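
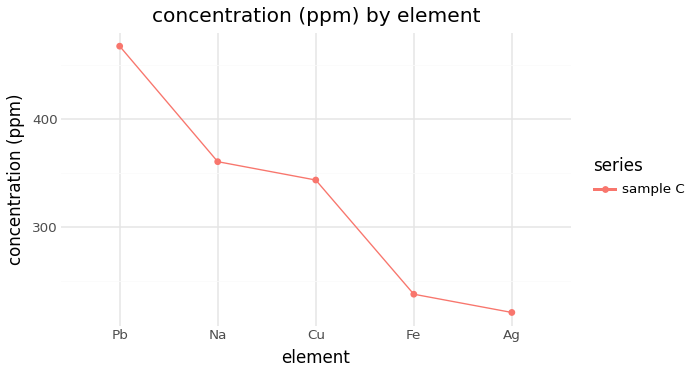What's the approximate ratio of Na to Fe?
≈ 1.56×

Na ≈ 350, Fe ≈ 225; 350/225 ≈ 1.56.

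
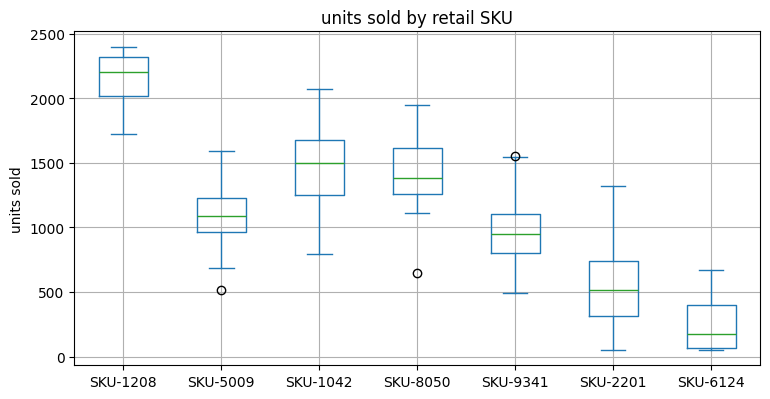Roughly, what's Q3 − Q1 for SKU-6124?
Q3 ≈ 400, Q1 ≈ 0; IQR ≈ 400.

≈ 400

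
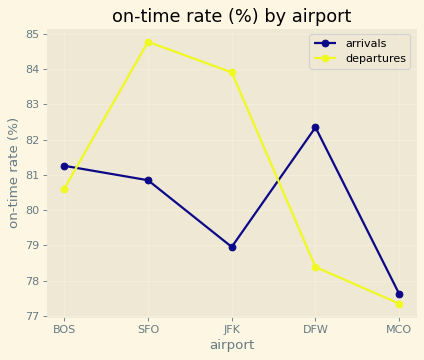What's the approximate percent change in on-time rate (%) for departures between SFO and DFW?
SFO ≈ 85, DFW ≈ 78; (78 − 85) / 85 ≈ -8.2%.

≈ -8.2%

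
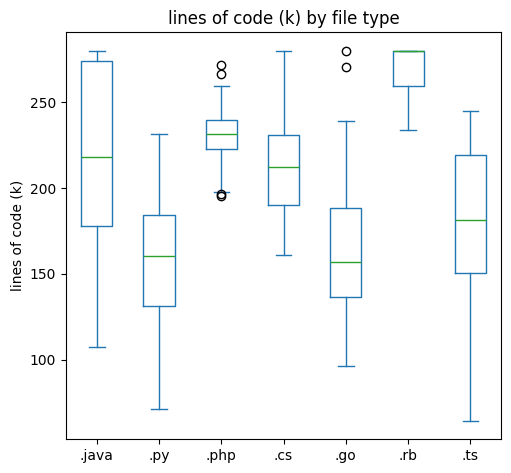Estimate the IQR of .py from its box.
≈ 50

Q3 ≈ 180, Q1 ≈ 130; IQR ≈ 50.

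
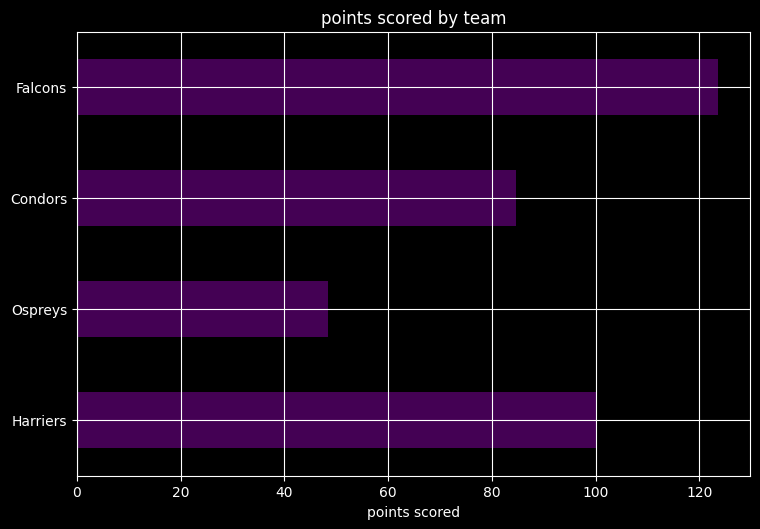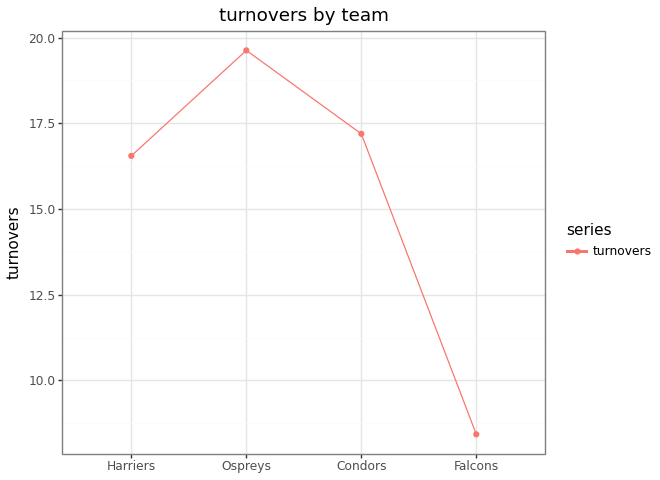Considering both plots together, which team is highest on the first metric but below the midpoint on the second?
Falcons

Chart 2 median turnovers ≈ 16; below-median teams: Harriers, Falcons. Among those, Falcons has the highest points scored (≈ 120).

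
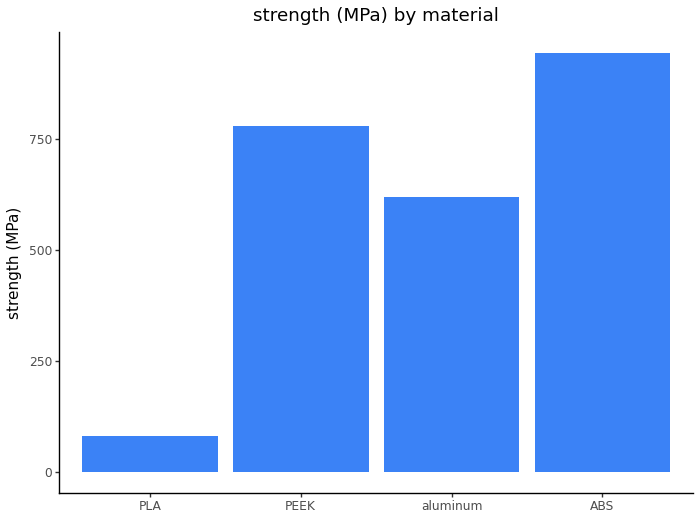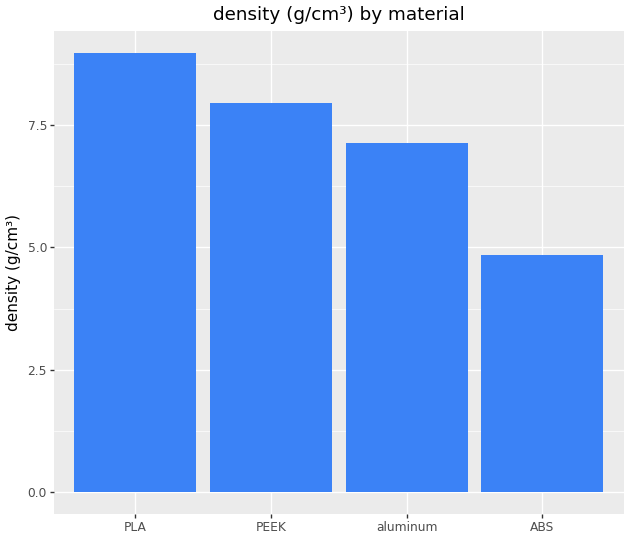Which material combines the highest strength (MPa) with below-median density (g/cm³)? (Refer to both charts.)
Chart 2 median density (g/cm³) ≈ 8; below-median materials: aluminum, ABS. Among those, ABS has the highest strength (MPa) (≈ 900).

ABS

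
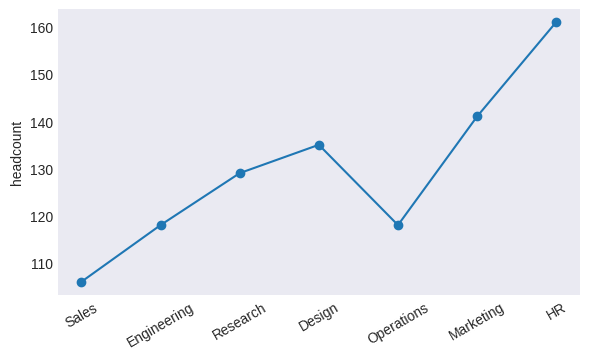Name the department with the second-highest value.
Top 3: HR ≈ 160, Marketing ≈ 140, Design ≈ 135.

Marketing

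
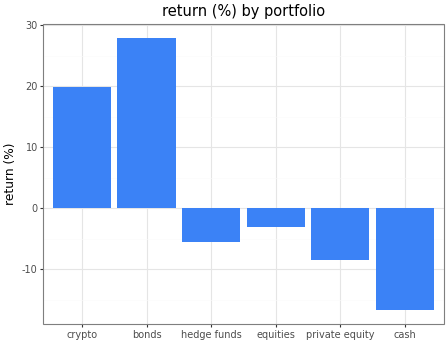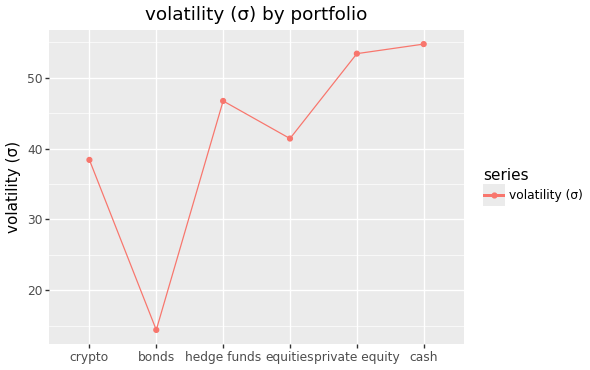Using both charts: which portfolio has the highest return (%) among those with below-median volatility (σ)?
bonds

Chart 2 median volatility (σ) ≈ 40; below-median portfolios: crypto, bonds, equities. Among those, bonds has the highest return (%) (≈ 30).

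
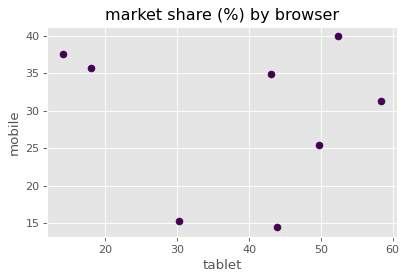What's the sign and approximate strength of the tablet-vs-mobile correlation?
no clear correlation

Points are roughly uncorrelated; weak (|r| ≈ 0.1).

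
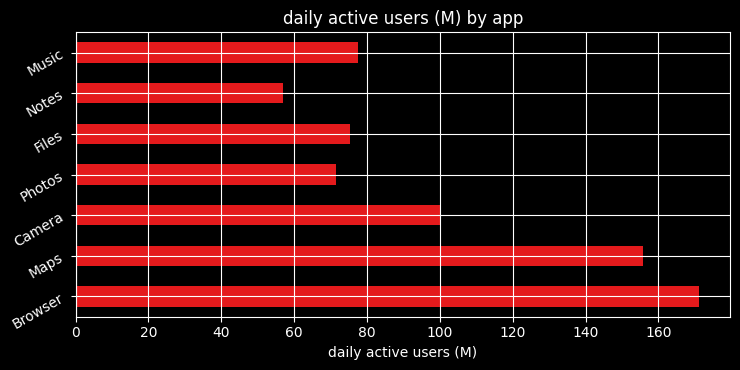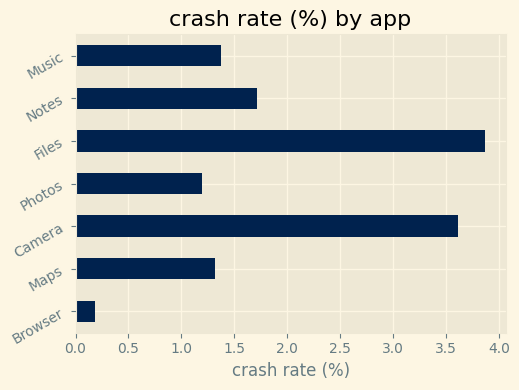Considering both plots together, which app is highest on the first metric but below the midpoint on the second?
Chart 2 median crash rate (%) ≈ 1.5; below-median apps: Browser, Maps, Photos. Among those, Browser has the highest daily active users (M) (≈ 180).

Browser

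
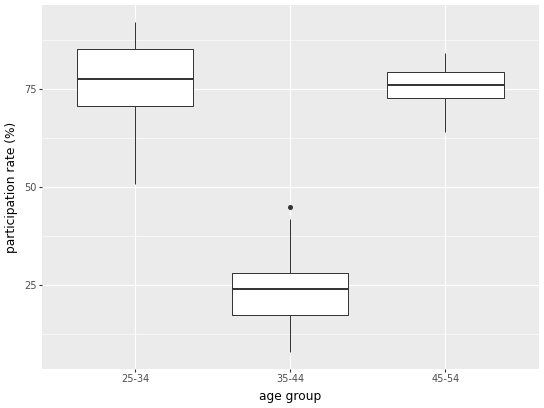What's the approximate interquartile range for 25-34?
≈ 15

Q3 ≈ 85, Q1 ≈ 70; IQR ≈ 15.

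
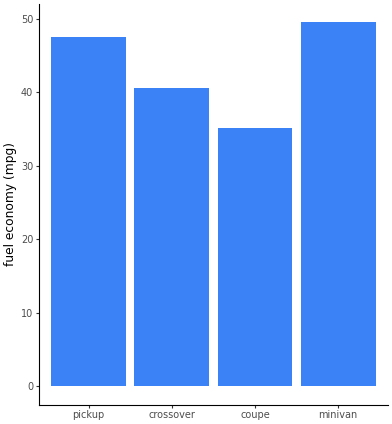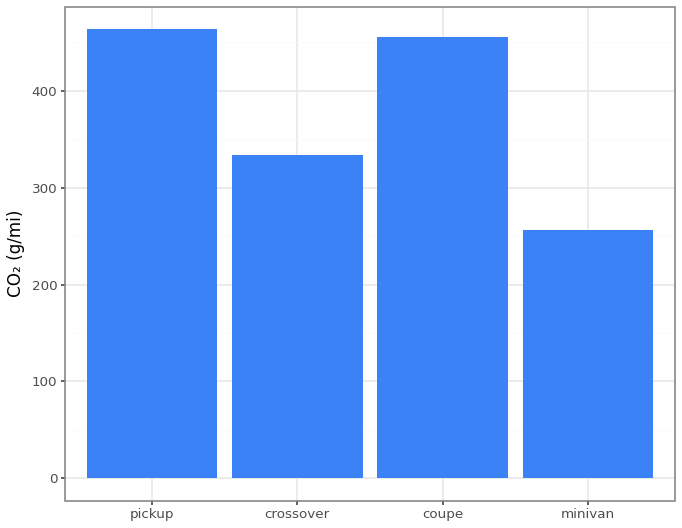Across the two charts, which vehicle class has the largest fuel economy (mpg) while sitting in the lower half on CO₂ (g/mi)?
minivan

Chart 2 median CO₂ (g/mi) ≈ 400; below-median vehicle classes: crossover, minivan. Among those, minivan has the highest fuel economy (mpg) (≈ 50).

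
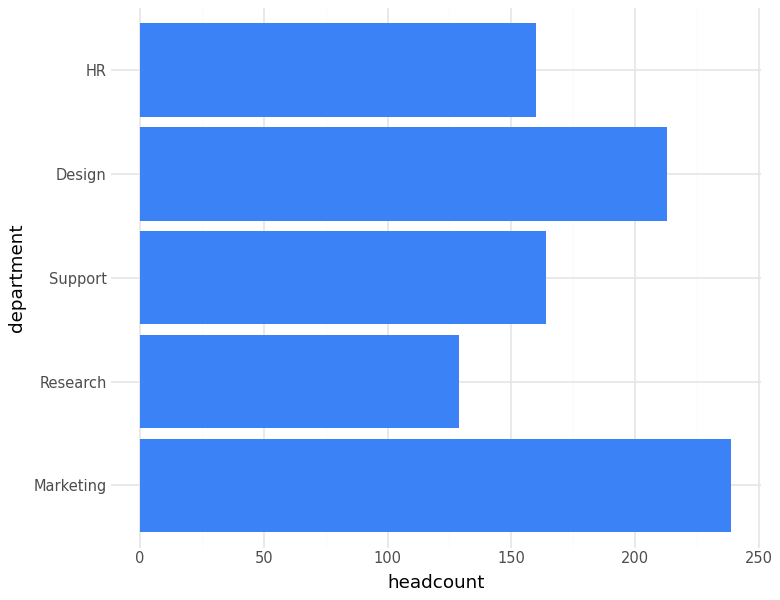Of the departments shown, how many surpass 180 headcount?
2

Above 180: Marketing, Design.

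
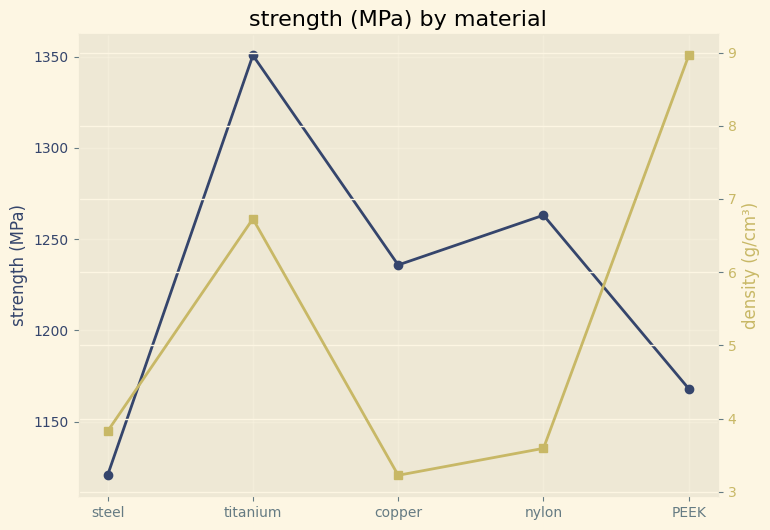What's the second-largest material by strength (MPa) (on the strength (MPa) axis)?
nylon

Top 3 (on the strength (MPa) axis): titanium ≈ 1360, nylon ≈ 1260, copper ≈ 1240.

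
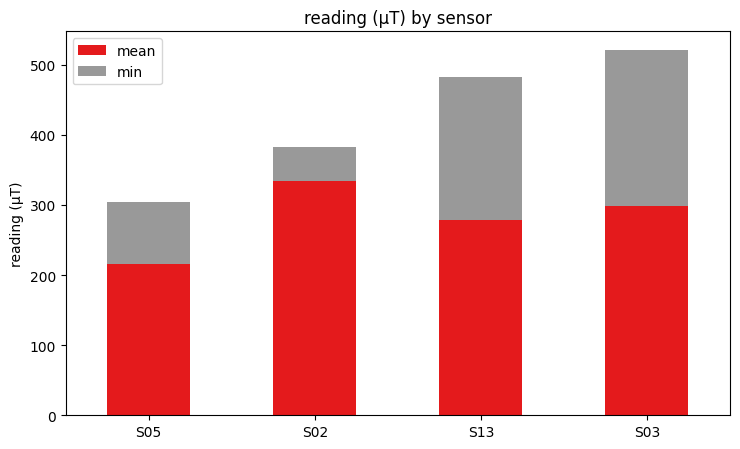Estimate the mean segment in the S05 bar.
≈ 200

mean top ≈ 200, bottom ≈ 0; segment ≈ 200.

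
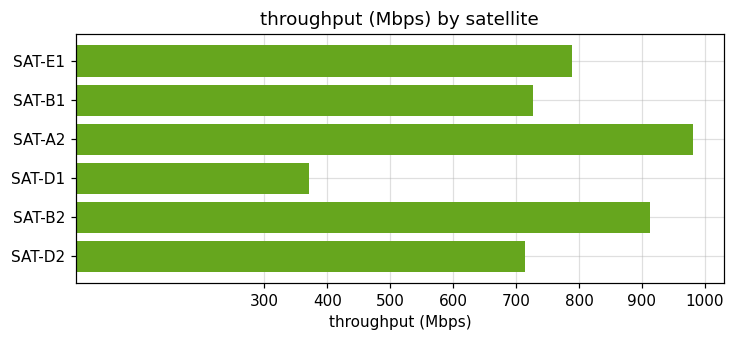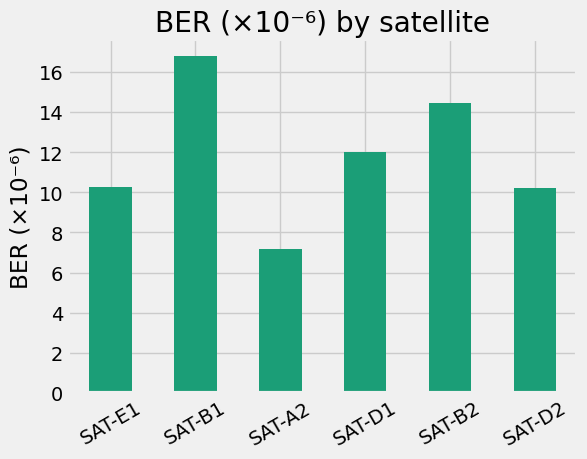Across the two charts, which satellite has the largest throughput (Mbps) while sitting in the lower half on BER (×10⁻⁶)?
SAT-A2

Chart 2 median BER (×10⁻⁶) ≈ 12; below-median satellites: SAT-E1, SAT-A2, SAT-D2. Among those, SAT-A2 has the highest throughput (Mbps) (≈ 1000).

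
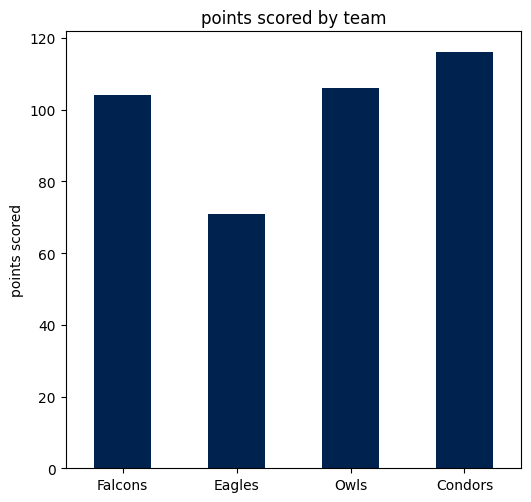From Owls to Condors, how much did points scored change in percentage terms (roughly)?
Owls ≈ 110, Condors ≈ 120; (120 − 110) / 110 ≈ +9.1%.

≈ +9.1%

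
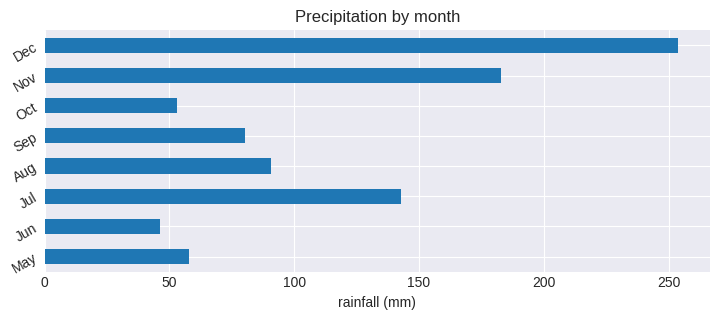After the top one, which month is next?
Nov

Top 3: Dec ≈ 250, Nov ≈ 175, Jul ≈ 150.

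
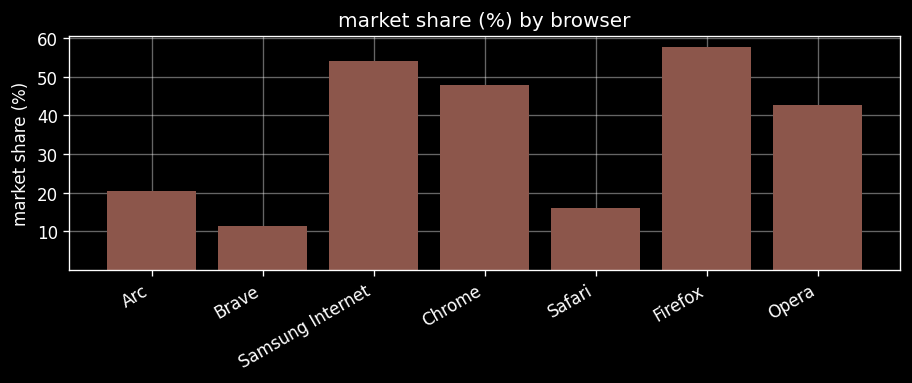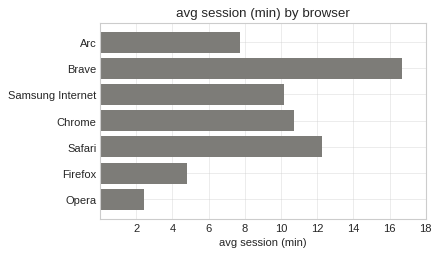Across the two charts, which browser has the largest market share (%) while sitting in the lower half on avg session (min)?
Firefox

Chart 2 median avg session (min) ≈ 10; below-median browsers: Arc, Firefox, Opera. Among those, Firefox has the highest market share (%) (≈ 60).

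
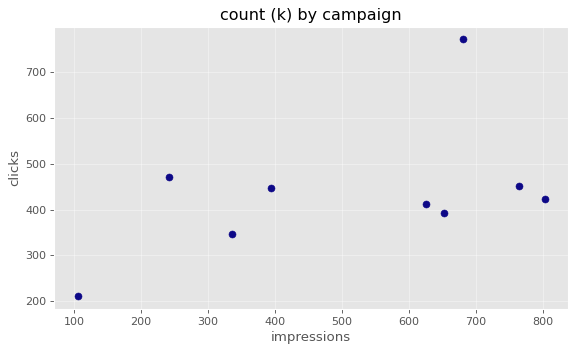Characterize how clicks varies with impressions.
Points are positively correlated; moderate (|r| ≈ 0.5).

positive, moderate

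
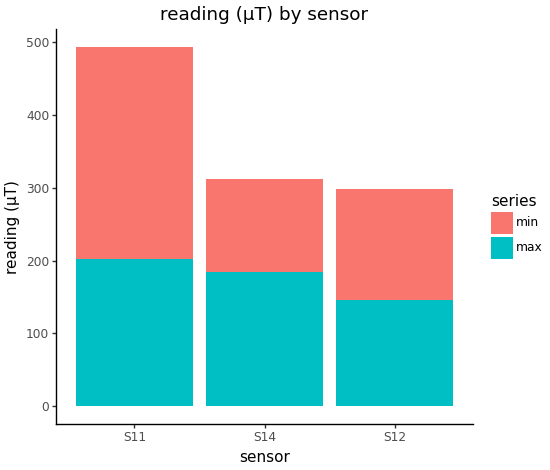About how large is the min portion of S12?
min top ≈ 300, bottom ≈ 150; segment ≈ 150.

≈ 150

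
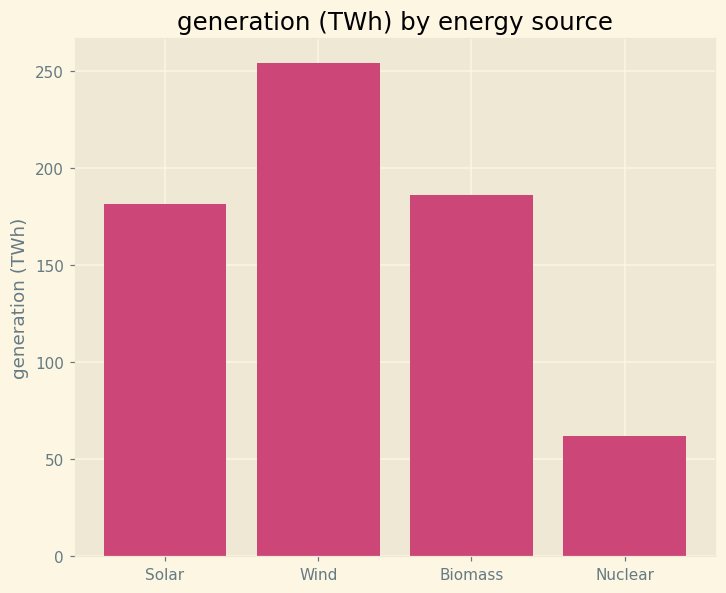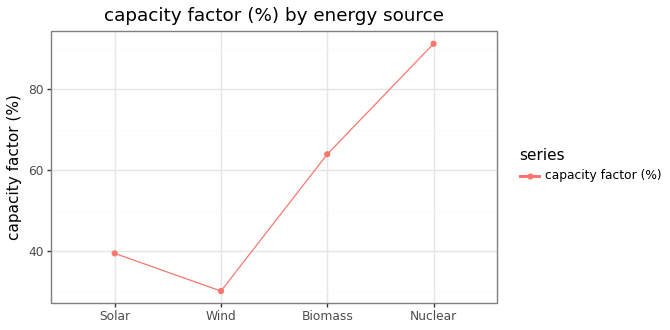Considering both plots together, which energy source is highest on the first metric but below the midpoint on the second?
Chart 2 median capacity factor (%) ≈ 50; below-median energy sources: Solar, Wind. Among those, Wind has the highest generation (TWh) (≈ 250).

Wind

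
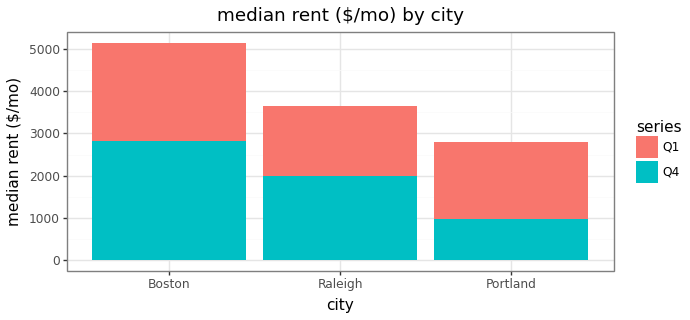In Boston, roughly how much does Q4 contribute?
Q4 top ≈ 3000, bottom ≈ 0; segment ≈ 3000.

≈ 3000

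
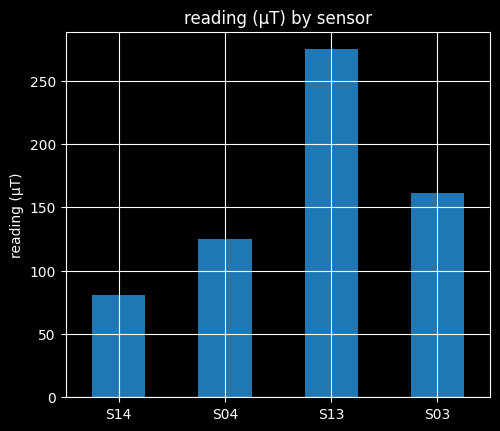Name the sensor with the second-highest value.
S03

Top 3: S13 ≈ 275, S03 ≈ 150, S04 ≈ 125.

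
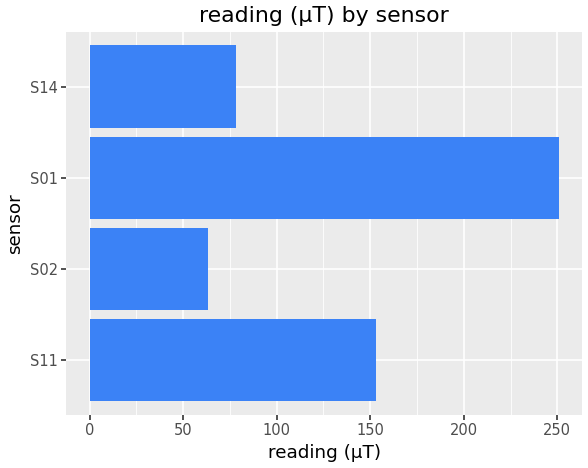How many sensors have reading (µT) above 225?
Above 225: S01.

1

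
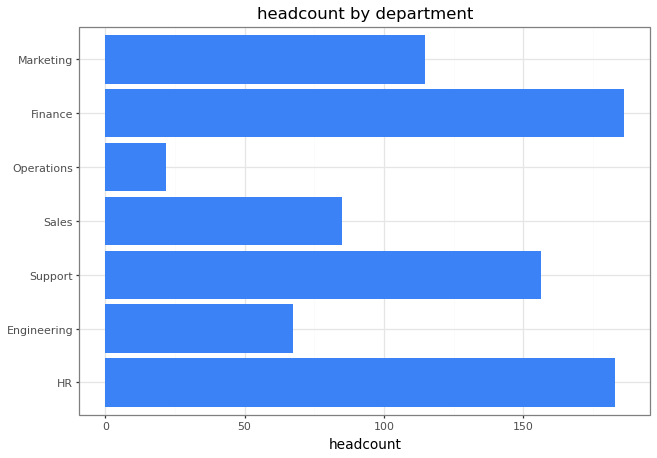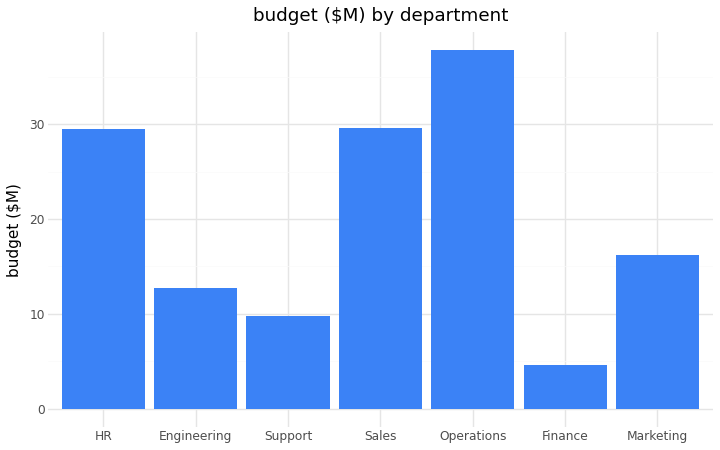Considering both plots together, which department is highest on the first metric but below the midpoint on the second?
Finance

Chart 2 median budget ($M) ≈ 15; below-median departments: Engineering, Support, Finance. Among those, Finance has the highest headcount (≈ 180).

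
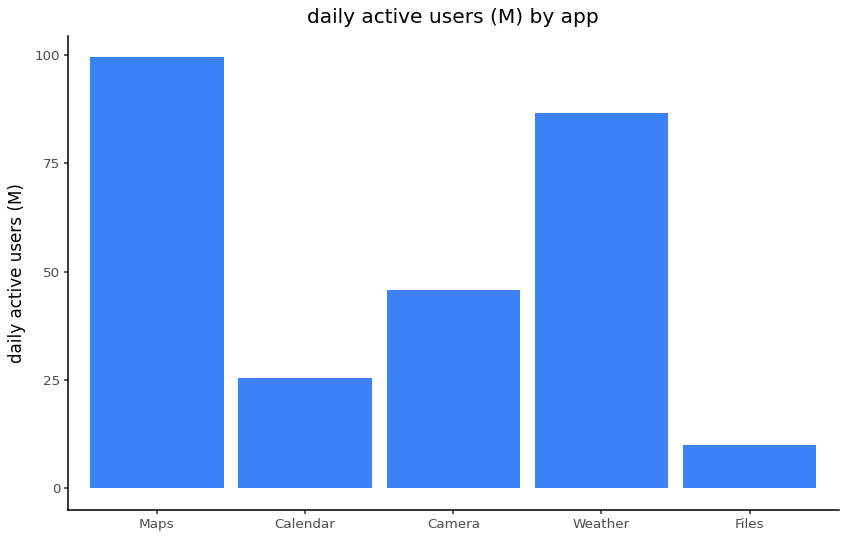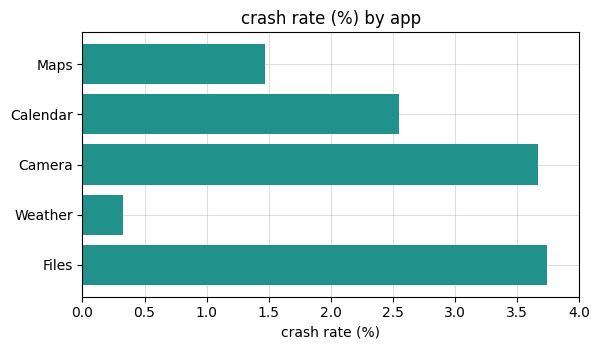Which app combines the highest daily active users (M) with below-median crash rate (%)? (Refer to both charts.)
Maps

Chart 2 median crash rate (%) ≈ 2.5; below-median apps: Maps, Weather. Among those, Maps has the highest daily active users (M) (≈ 100).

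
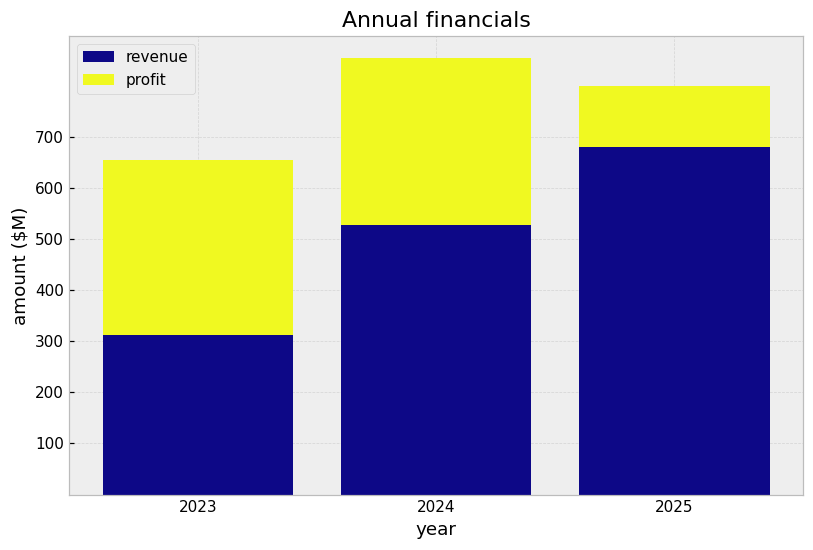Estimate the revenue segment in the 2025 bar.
≈ 700

revenue top ≈ 700, bottom ≈ 0; segment ≈ 700.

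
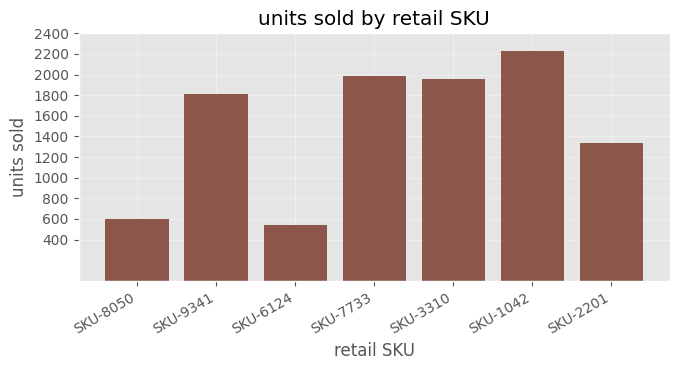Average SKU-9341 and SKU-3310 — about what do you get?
(1800 + 2000) / 2 ≈ 1900.

≈ 1900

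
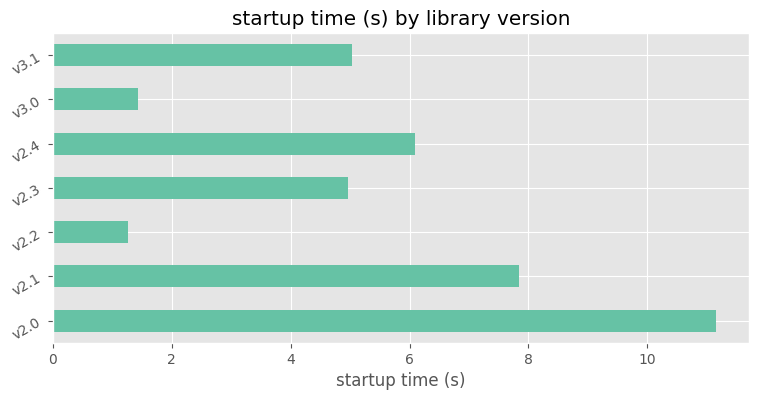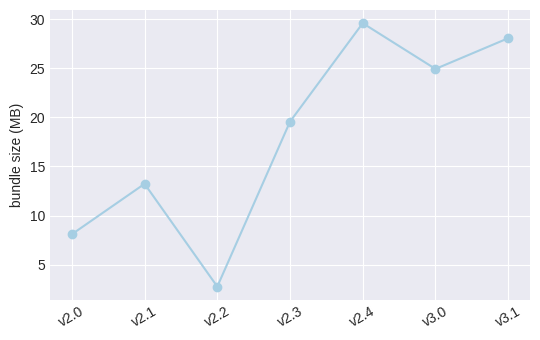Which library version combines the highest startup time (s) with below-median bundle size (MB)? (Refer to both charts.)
Chart 2 median bundle size (MB) ≈ 20; below-median library versions: v2.0, v2.1, v2.2. Among those, v2.0 has the highest startup time (s) (≈ 12).

v2.0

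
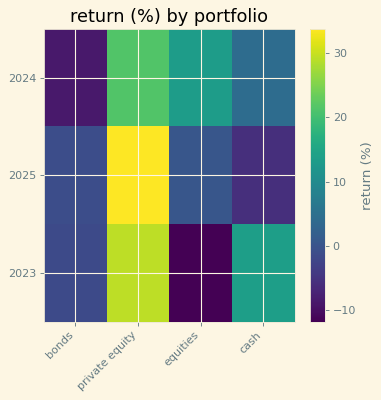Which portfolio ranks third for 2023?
Top 4 for 2023: private equity ≈ 30, cash ≈ 15, bonds ≈ 0, equities ≈ -10.

bonds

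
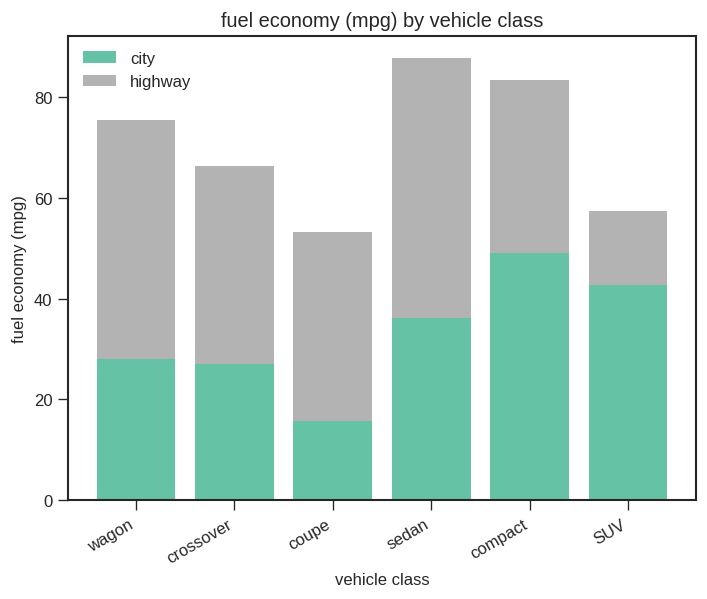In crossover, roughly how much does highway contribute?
≈ 40

highway top ≈ 70, bottom ≈ 30; segment ≈ 40.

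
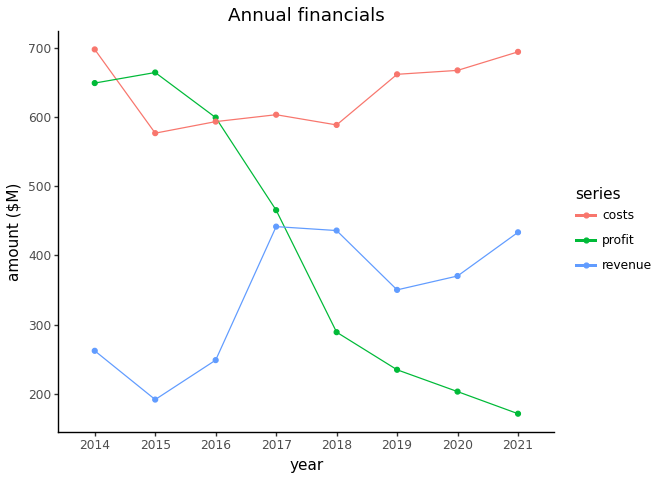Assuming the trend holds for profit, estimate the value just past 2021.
≈ 100

Last three: 250, 200, 150 → slope ≈ -50/step → next ≈ 100.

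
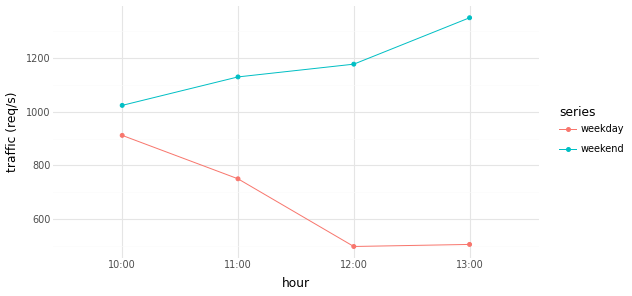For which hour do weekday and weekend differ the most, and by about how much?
13:00, ≈ 900 req/s

13:00: weekday ≈ 500, weekend ≈ 1400 → gap ≈ 900. Next-largest (12:00) is only ≈ 700.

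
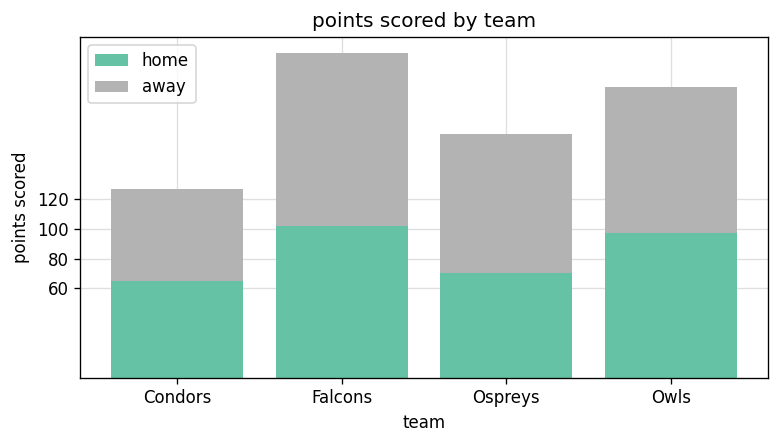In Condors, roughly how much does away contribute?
≈ 60

away top ≈ 120, bottom ≈ 60; segment ≈ 60.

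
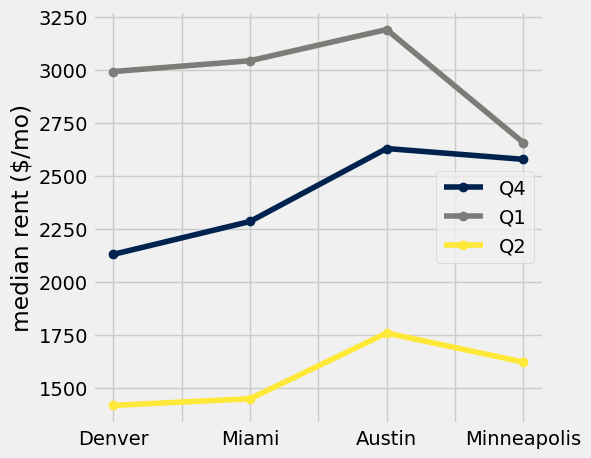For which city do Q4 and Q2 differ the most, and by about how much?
Minneapolis: Q4 ≈ 2600, Q2 ≈ 1600 → gap ≈ 1000. Next-largest (Austin) is only ≈ 800.

Minneapolis, ≈ 1000 $/mo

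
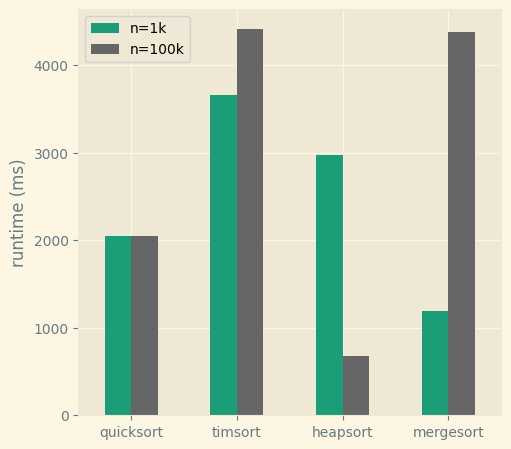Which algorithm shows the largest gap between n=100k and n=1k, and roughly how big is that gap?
mergesort: n=100k ≈ 4500, n=1k ≈ 1000 → gap ≈ 3500. Next-largest (heapsort) is only ≈ 2500.

mergesort, ≈ 3500 ms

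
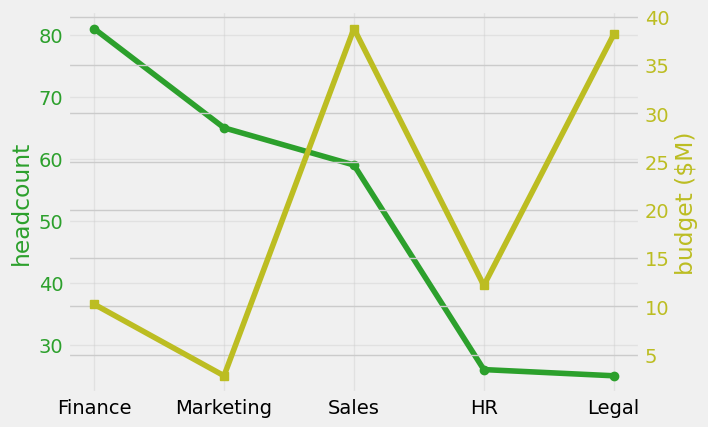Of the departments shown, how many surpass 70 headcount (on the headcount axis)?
1

Above 70: Finance.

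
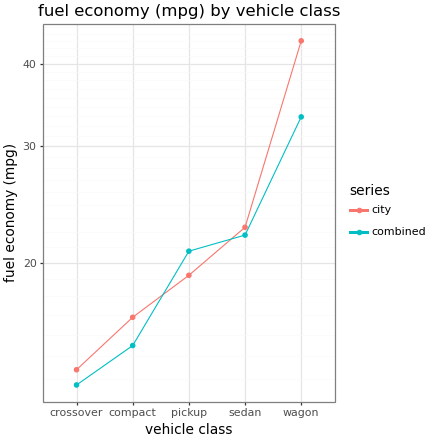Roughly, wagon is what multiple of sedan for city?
≈ 1.8×

wagon ≈ 45, sedan ≈ 25; 45/25 ≈ 1.8.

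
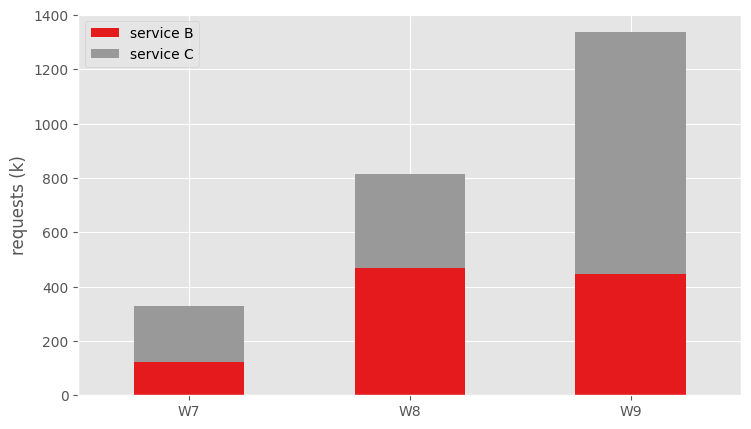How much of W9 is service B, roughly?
≈ 400

service B top ≈ 400, bottom ≈ 0; segment ≈ 400.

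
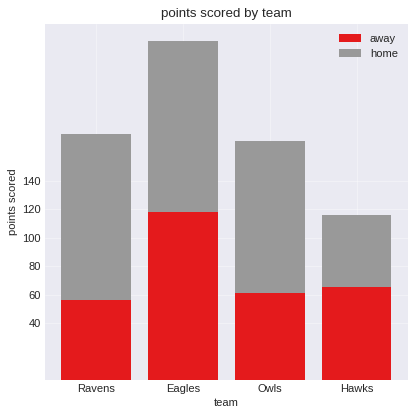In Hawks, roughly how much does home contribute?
home top ≈ 120, bottom ≈ 60; segment ≈ 60.

≈ 60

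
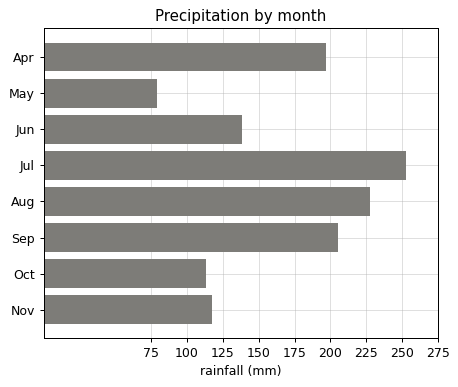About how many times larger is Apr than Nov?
Apr ≈ 200, Nov ≈ 125; 200/125 ≈ 1.6.

≈ 1.6×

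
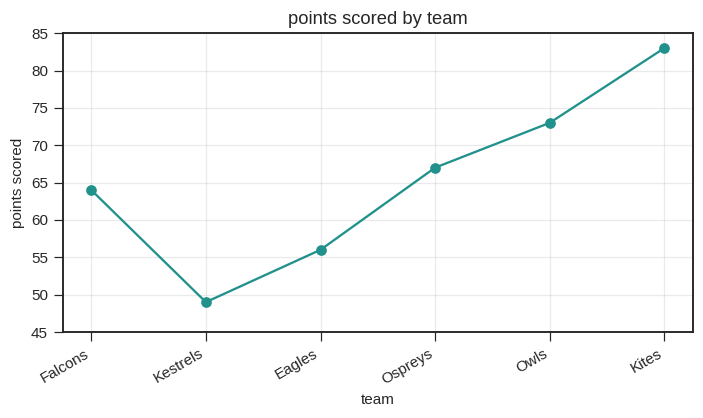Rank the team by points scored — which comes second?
Owls

Top 3: Kites ≈ 85, Owls ≈ 75, Ospreys ≈ 65.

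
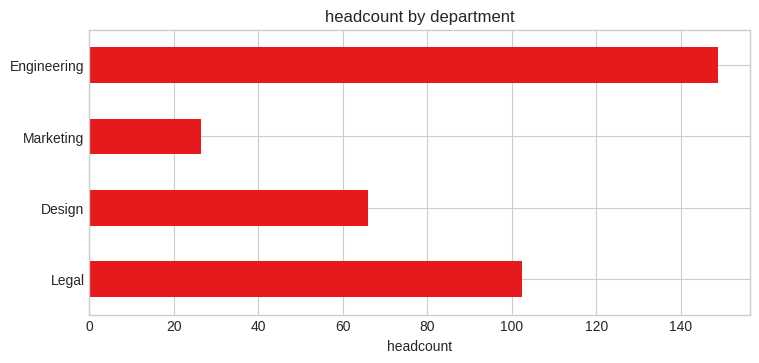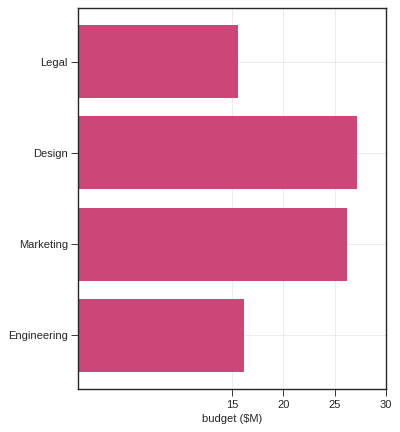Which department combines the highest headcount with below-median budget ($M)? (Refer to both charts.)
Engineering

Chart 2 median budget ($M) ≈ 20; below-median departments: Legal, Engineering. Among those, Engineering has the highest headcount (≈ 140).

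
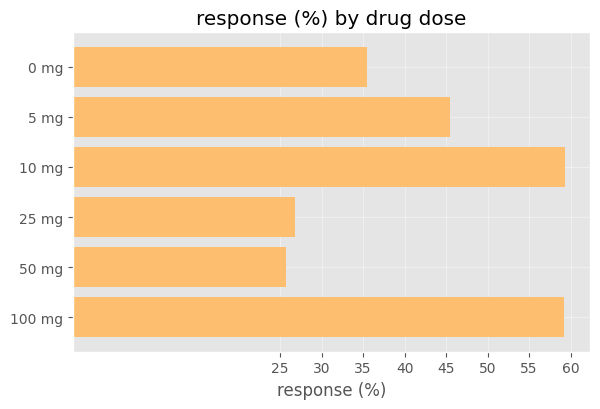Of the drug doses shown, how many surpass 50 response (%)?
Above 50: 10 mg, 100 mg.

2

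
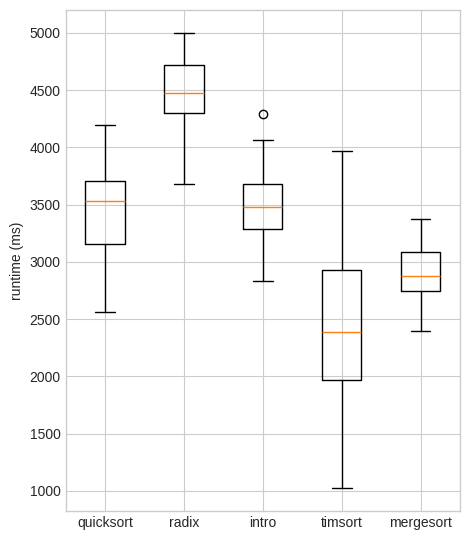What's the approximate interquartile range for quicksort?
Q3 ≈ 3800, Q1 ≈ 3200; IQR ≈ 600.

≈ 600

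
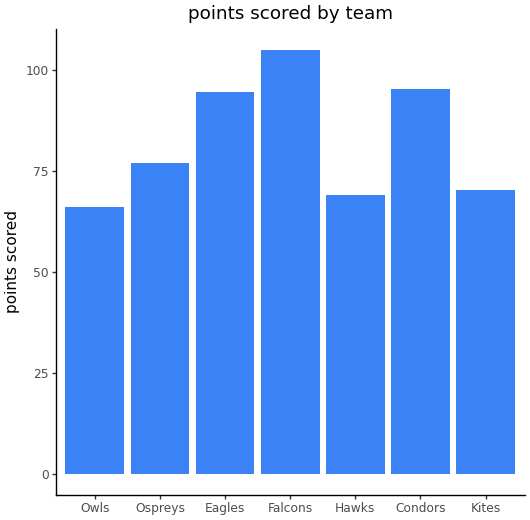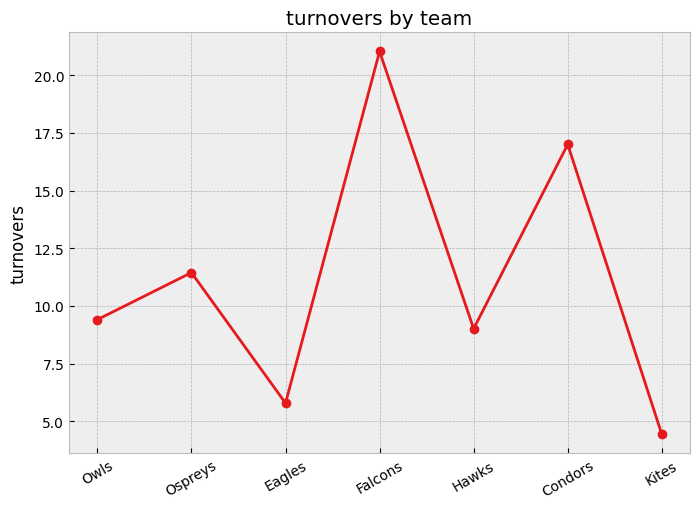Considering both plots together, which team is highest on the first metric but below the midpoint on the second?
Chart 2 median turnovers ≈ 10; below-median teams: Eagles, Hawks, Kites. Among those, Eagles has the highest points scored (≈ 90).

Eagles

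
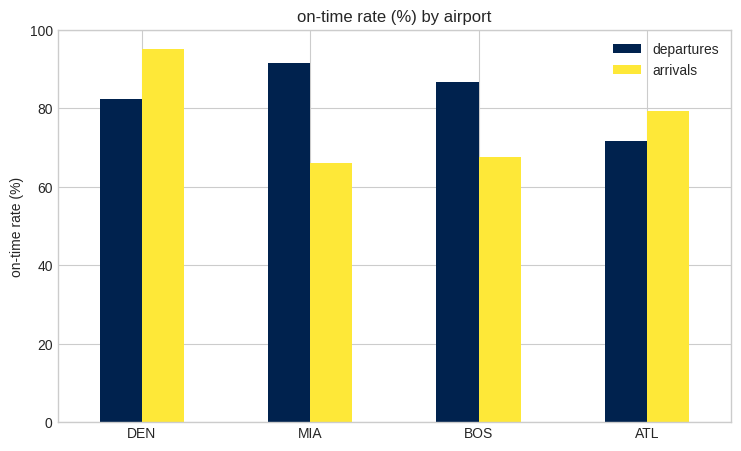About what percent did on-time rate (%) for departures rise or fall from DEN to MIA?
≈ +12.5%

DEN ≈ 80, MIA ≈ 90; (90 − 80) / 80 ≈ +12.5%.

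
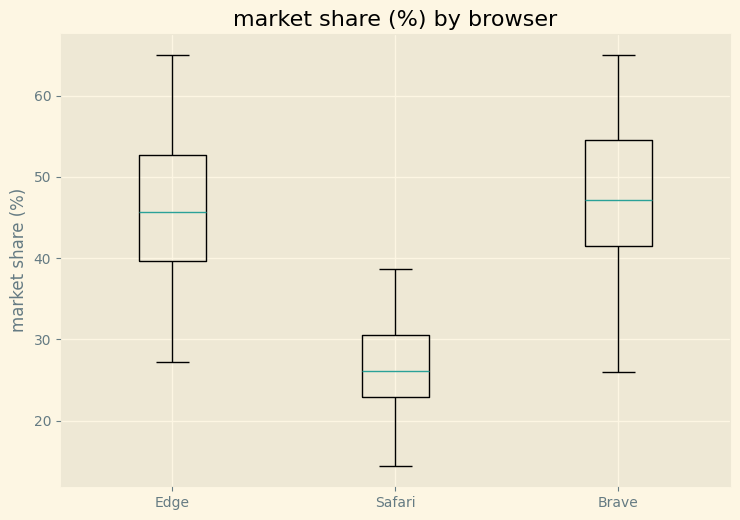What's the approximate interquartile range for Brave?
Q3 ≈ 54, Q1 ≈ 42; IQR ≈ 12.

≈ 12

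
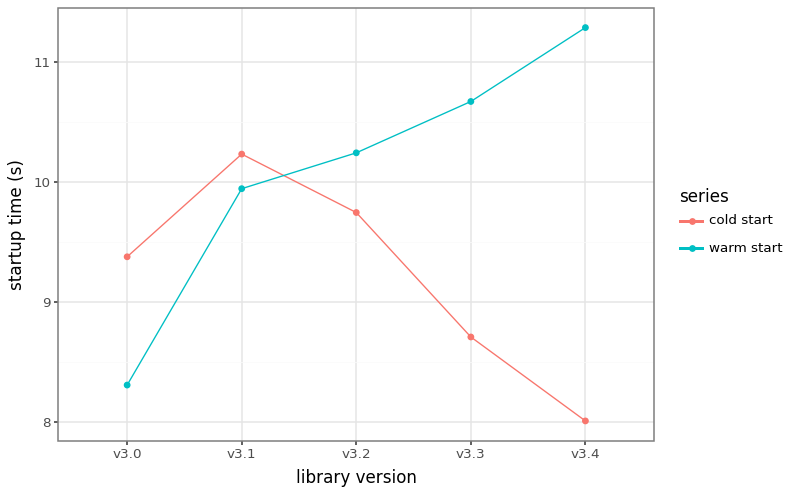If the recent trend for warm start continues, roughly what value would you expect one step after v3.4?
Last three: 10.0, 10.5, 11.5 → slope ≈ 0.75/step → next ≈ 12.25.

≈ 12.25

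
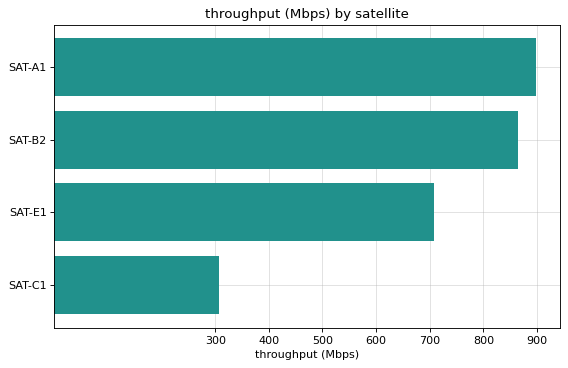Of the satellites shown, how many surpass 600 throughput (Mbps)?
Above 600: SAT-A1, SAT-B2, SAT-E1.

3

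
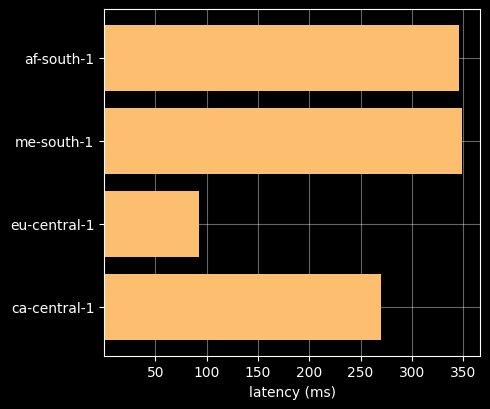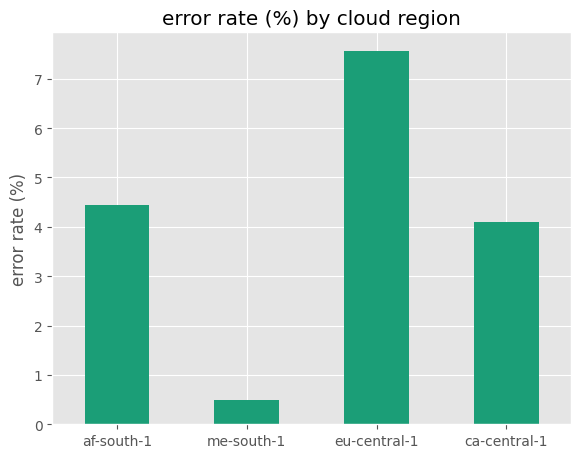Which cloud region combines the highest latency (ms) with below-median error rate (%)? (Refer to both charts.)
me-south-1

Chart 2 median error rate (%) ≈ 4; below-median cloud regions: me-south-1, ca-central-1. Among those, me-south-1 has the highest latency (ms) (≈ 350).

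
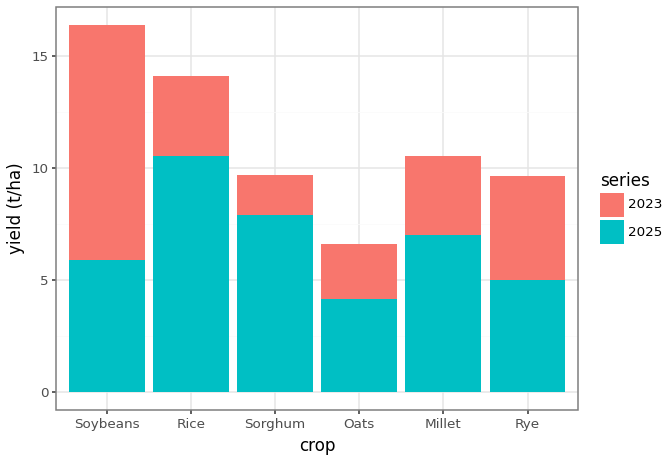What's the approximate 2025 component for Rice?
≈ 10

2025 top ≈ 10, bottom ≈ 0; segment ≈ 10.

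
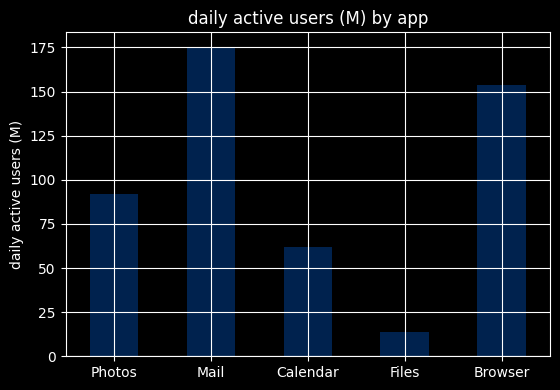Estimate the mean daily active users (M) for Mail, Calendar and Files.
≈ 87

(180 + 60 + 20) / 3 ≈ 87.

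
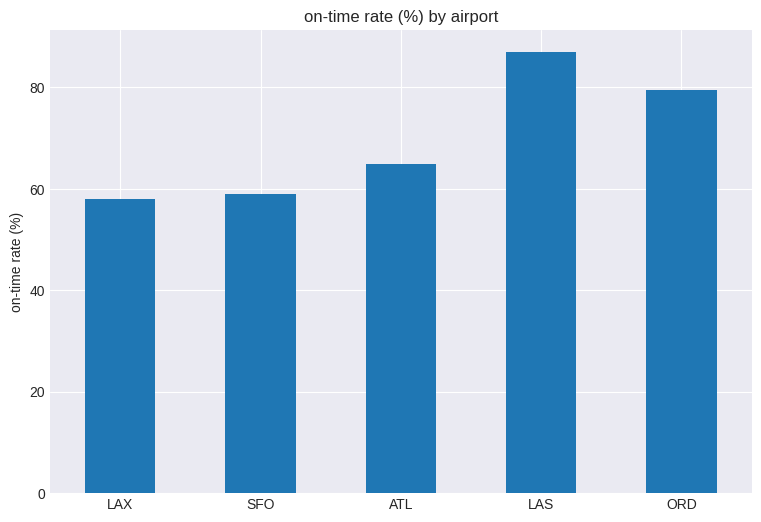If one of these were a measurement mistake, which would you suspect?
LAS

LAS ≈ 90; the rest sit between ≈ 60 and ≈ 80.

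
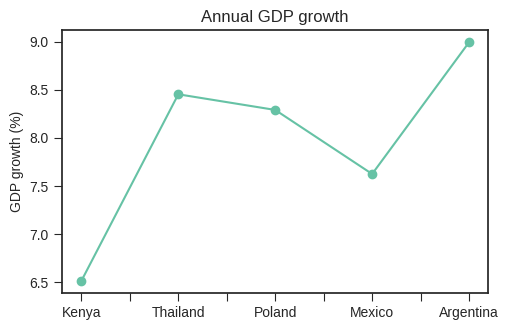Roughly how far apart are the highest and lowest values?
Max Argentina ≈ 9.0, min Kenya ≈ 6.5; range ≈ 2.5.

≈ 2.5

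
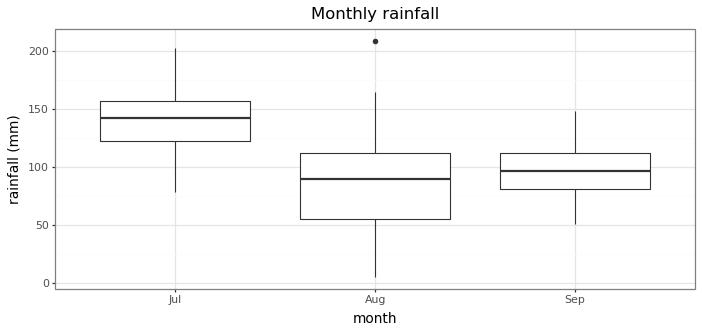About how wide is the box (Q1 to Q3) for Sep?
≈ 30

Q3 ≈ 110, Q1 ≈ 80; IQR ≈ 30.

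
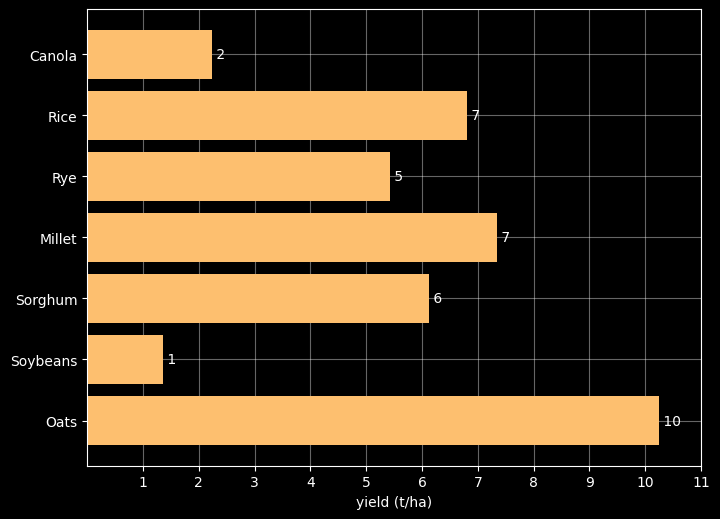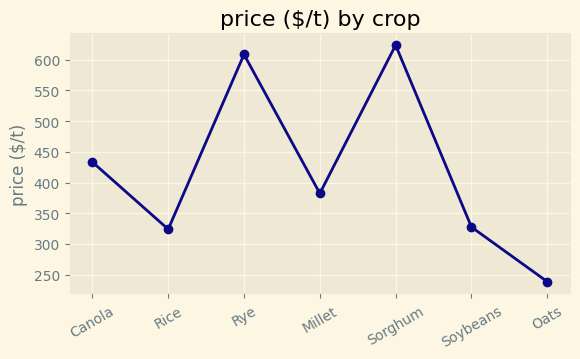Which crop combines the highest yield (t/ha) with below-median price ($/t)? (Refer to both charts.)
Chart 2 median price ($/t) ≈ 400; below-median crops: Rice, Soybeans, Oats. Among those, Oats has the highest yield (t/ha) (≈ 10).

Oats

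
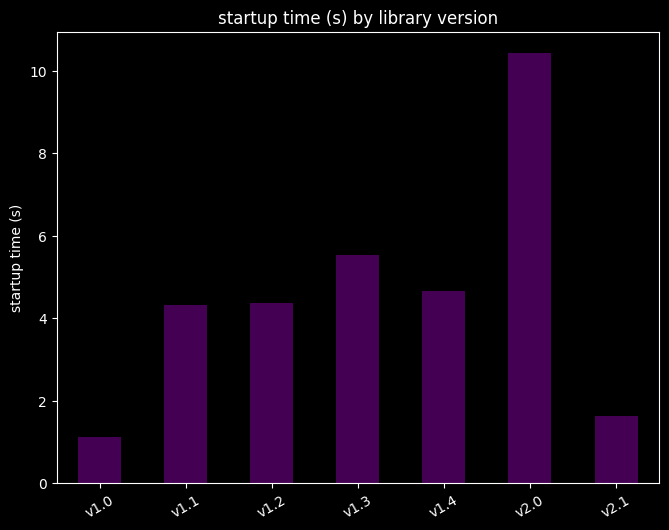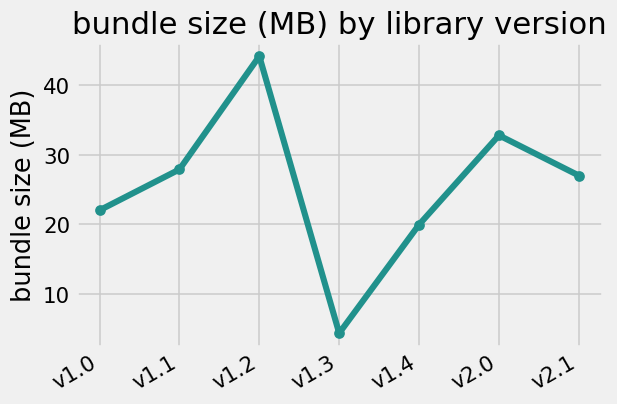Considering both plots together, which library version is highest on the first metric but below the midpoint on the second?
v1.3

Chart 2 median bundle size (MB) ≈ 25; below-median library versions: v1.0, v1.3, v1.4. Among those, v1.3 has the highest startup time (s) (≈ 6).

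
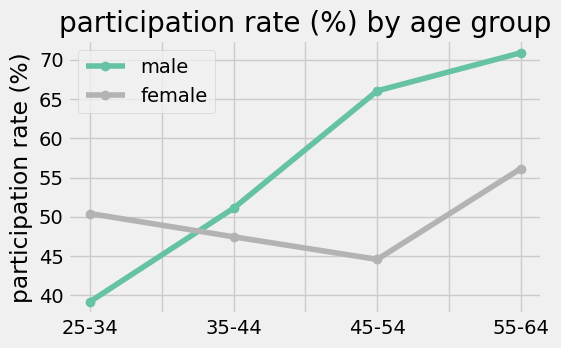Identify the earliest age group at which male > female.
25-34: male ≈ 40 vs female ≈ 50 (not yet); 35-44: male ≈ 50 vs female ≈ 45 (first crossover).

35-44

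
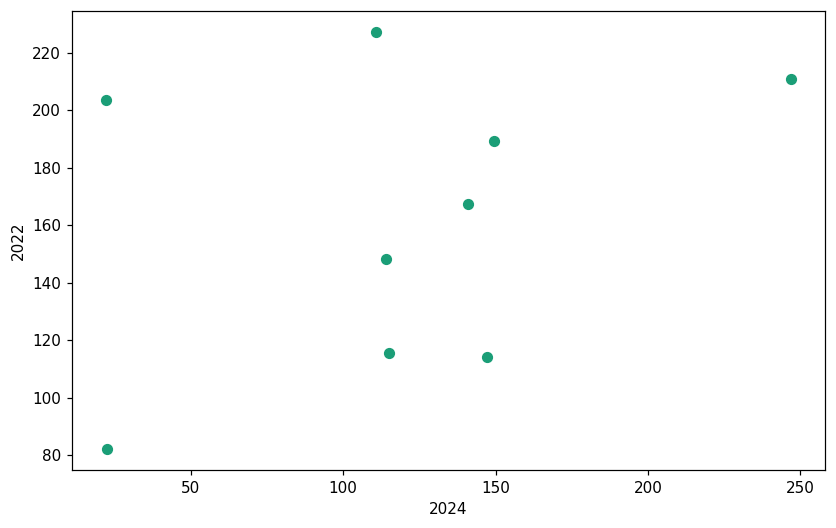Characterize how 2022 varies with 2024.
positive, weak

Points are positively correlated; weak (|r| ≈ 0.3).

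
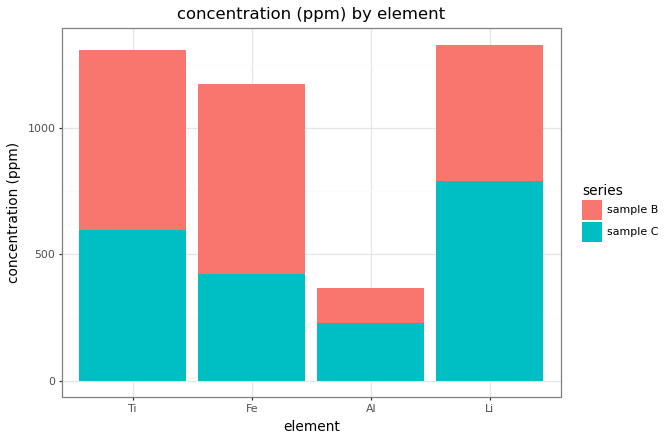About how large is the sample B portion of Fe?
sample B top ≈ 1200, bottom ≈ 400; segment ≈ 800.

≈ 800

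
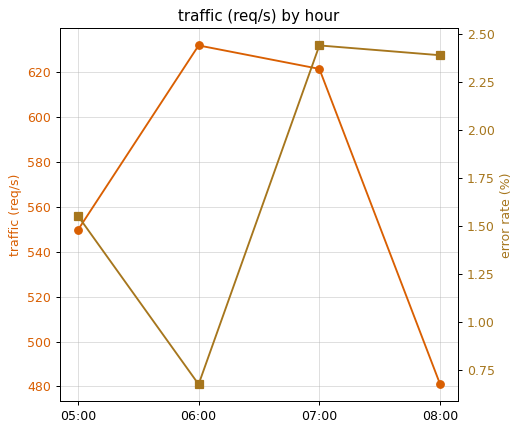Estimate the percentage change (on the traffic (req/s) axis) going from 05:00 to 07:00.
05:00 ≈ 540, 07:00 ≈ 620; (620 − 540) / 540 ≈ +14.8%.

≈ +14.8%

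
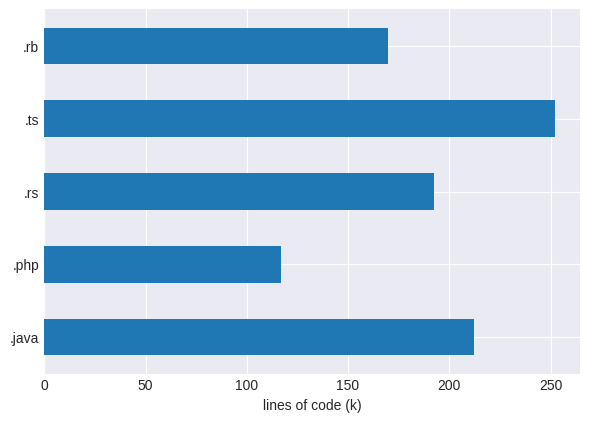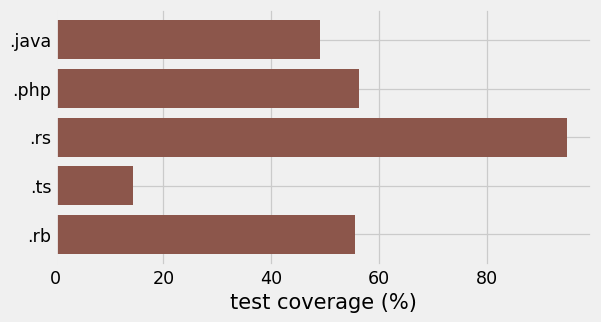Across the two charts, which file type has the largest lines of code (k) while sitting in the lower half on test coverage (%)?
Chart 2 median test coverage (%) ≈ 60; below-median file types: .java, .ts. Among those, .ts has the highest lines of code (k) (≈ 250).

.ts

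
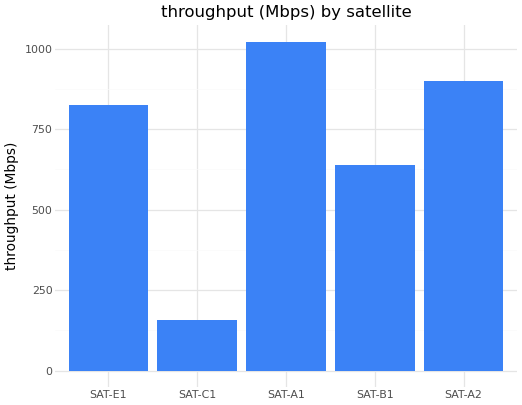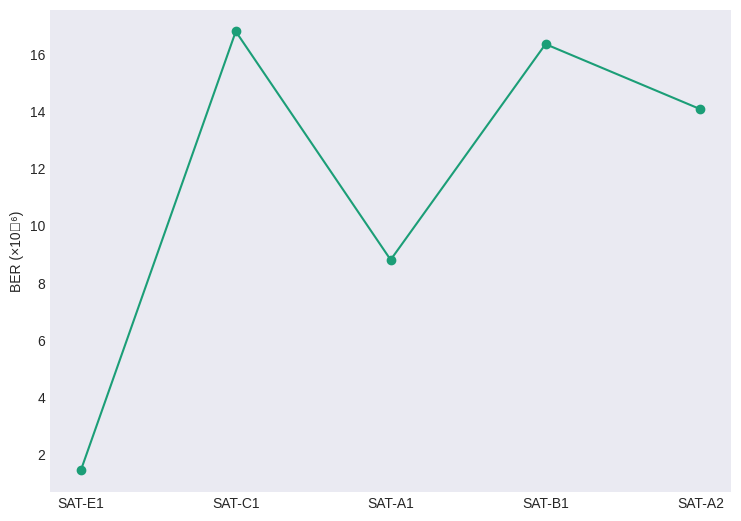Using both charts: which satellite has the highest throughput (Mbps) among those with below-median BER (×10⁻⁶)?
Chart 2 median BER (×10⁻⁶) ≈ 14; below-median satellites: SAT-E1, SAT-A1. Among those, SAT-A1 has the highest throughput (Mbps) (≈ 1000).

SAT-A1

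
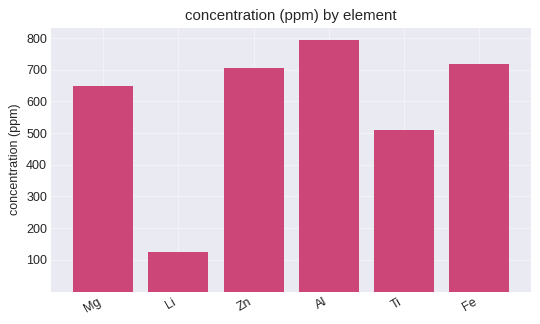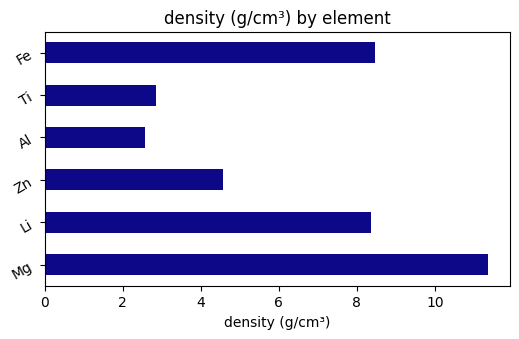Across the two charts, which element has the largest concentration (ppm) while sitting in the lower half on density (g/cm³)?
Al

Chart 2 median density (g/cm³) ≈ 6; below-median elements: Zn, Al, Ti. Among those, Al has the highest concentration (ppm) (≈ 800).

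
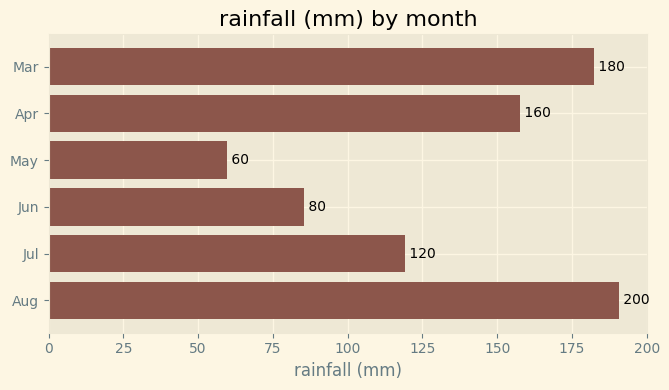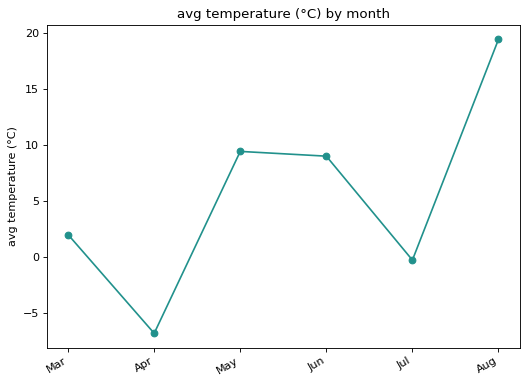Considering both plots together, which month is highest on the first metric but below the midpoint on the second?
Mar

Chart 2 median avg temperature (°C) ≈ 6; below-median months: Mar, Apr, Jul. Among those, Mar has the highest rainfall (mm) (≈ 180).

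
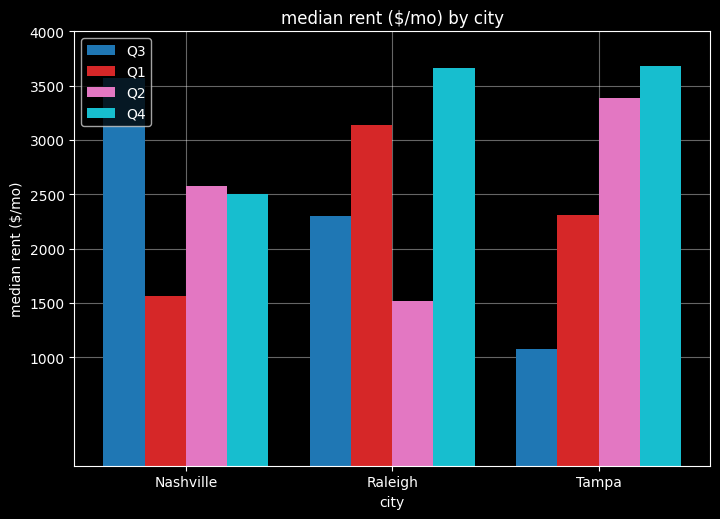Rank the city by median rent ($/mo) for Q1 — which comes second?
Top 3 for Q1: Raleigh ≈ 3000, Tampa ≈ 2500, Nashville ≈ 1500.

Tampa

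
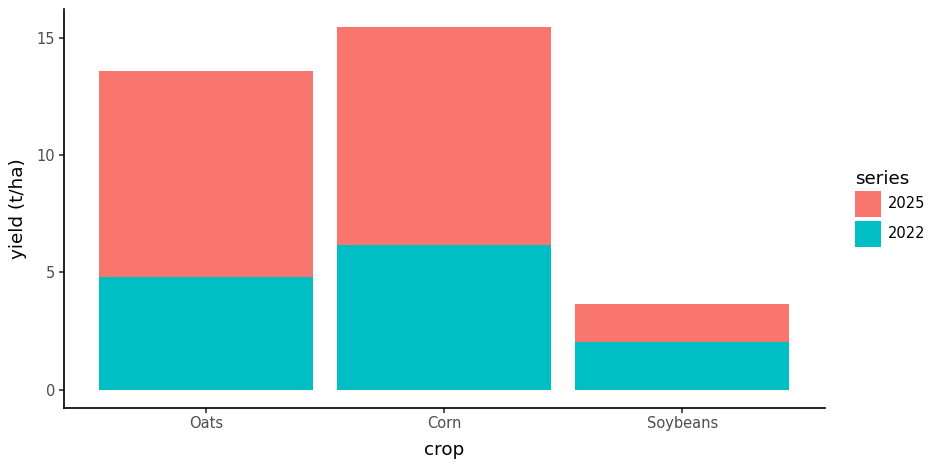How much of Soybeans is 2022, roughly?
2022 top ≈ 2, bottom ≈ 0; segment ≈ 2.

≈ 2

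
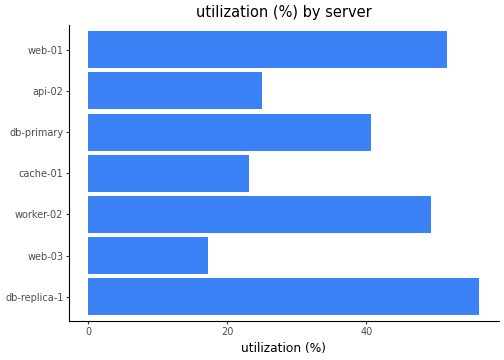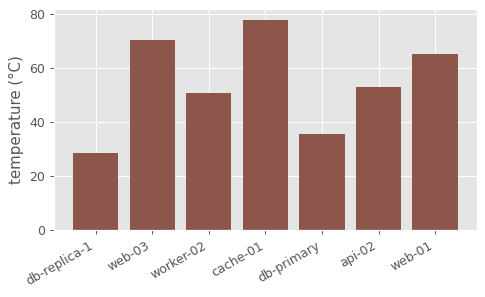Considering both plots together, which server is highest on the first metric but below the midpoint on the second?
Chart 2 median temperature (°C) ≈ 50; below-median servers: db-replica-1, worker-02, db-primary. Among those, db-replica-1 has the highest utilization (%) (≈ 60).

db-replica-1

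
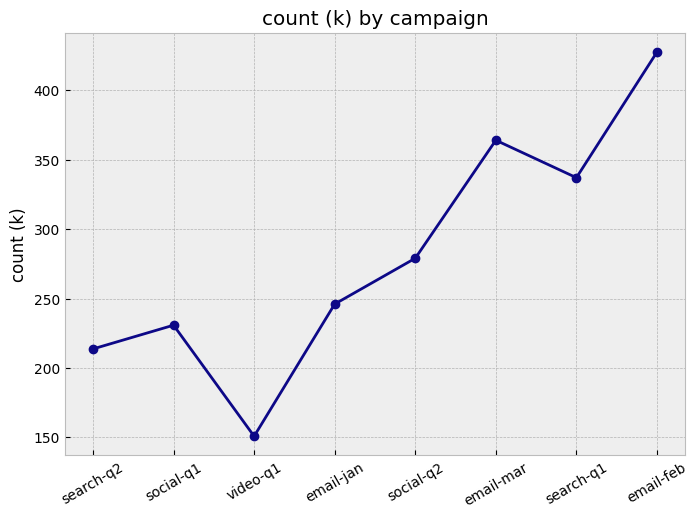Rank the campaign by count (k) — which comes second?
email-mar

Top 3: email-feb ≈ 425, email-mar ≈ 375, search-q1 ≈ 325.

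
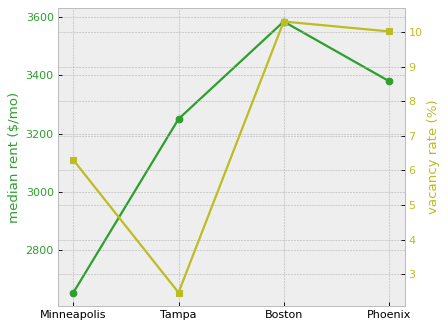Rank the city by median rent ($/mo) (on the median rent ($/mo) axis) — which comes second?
Phoenix

Top 3 (on the median rent ($/mo) axis): Boston ≈ 3600, Phoenix ≈ 3400, Tampa ≈ 3200.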